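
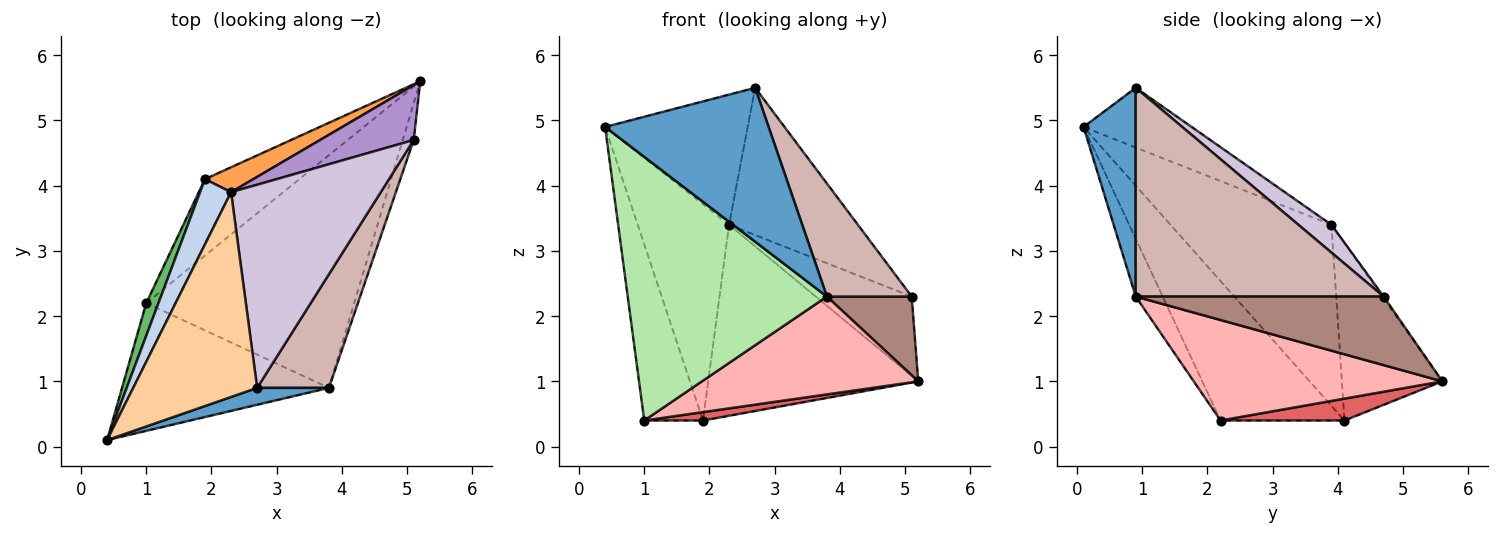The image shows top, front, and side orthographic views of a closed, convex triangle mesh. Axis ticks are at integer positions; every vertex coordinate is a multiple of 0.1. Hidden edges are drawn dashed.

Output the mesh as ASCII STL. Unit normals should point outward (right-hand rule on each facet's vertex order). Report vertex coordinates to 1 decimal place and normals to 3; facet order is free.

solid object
 facet normal 0.302 -0.947 0.104
  outer loop
   vertex 3.8 0.9 2.3
   vertex 2.7 0.9 5.5
   vertex 0.4 0.1 4.9
  endloop
 endfacet
 facet normal -0.860 0.488 0.147
  outer loop
   vertex 2.3 3.9 3.4
   vertex 1.9 4.1 0.4
   vertex 0.4 0.1 4.9
  endloop
 endfacet
 facet normal -0.428 0.896 0.117
  outer loop
   vertex 2.3 3.9 3.4
   vertex 5.2 5.6 1.0
   vertex 1.9 4.1 0.4
  endloop
 endfacet
 facet normal -0.377 0.497 0.782
  outer loop
   vertex 2.3 3.9 3.4
   vertex 0.4 0.1 4.9
   vertex 2.7 0.9 5.5
  endloop
 endfacet
 facet normal -0.901 0.427 0.079
  outer loop
   vertex 1.0 2.2 0.4
   vertex 0.4 0.1 4.9
   vertex 1.9 4.1 0.4
  endloop
 endfacet
 facet normal -0.121 -0.893 -0.433
  outer loop
   vertex 1.0 2.2 0.4
   vertex 3.8 0.9 2.3
   vertex 0.4 0.1 4.9
  endloop
 endfacet
 facet normal 0.224 -0.106 -0.969
  outer loop
   vertex 1.0 2.2 0.4
   vertex 1.9 4.1 0.4
   vertex 5.2 5.6 1.0
  endloop
 endfacet
 facet normal 0.407 -0.354 -0.842
  outer loop
   vertex 1.0 2.2 0.4
   vertex 5.2 5.6 1.0
   vertex 3.8 0.9 2.3
  endloop
 endfacet
 facet normal -0.012 0.823 0.569
  outer loop
   vertex 5.1 4.7 2.3
   vertex 5.2 5.6 1.0
   vertex 2.3 3.9 3.4
  endloop
 endfacet
 facet normal 0.149 0.580 0.801
  outer loop
   vertex 5.1 4.7 2.3
   vertex 2.3 3.9 3.4
   vertex 2.7 0.9 5.5
  endloop
 endfacet
 facet normal 0.936 -0.320 -0.150
  outer loop
   vertex 5.1 4.7 2.3
   vertex 3.8 0.9 2.3
   vertex 5.2 5.6 1.0
  endloop
 endfacet
 facet normal 0.900 -0.308 0.309
  outer loop
   vertex 5.1 4.7 2.3
   vertex 2.7 0.9 5.5
   vertex 3.8 0.9 2.3
  endloop
 endfacet
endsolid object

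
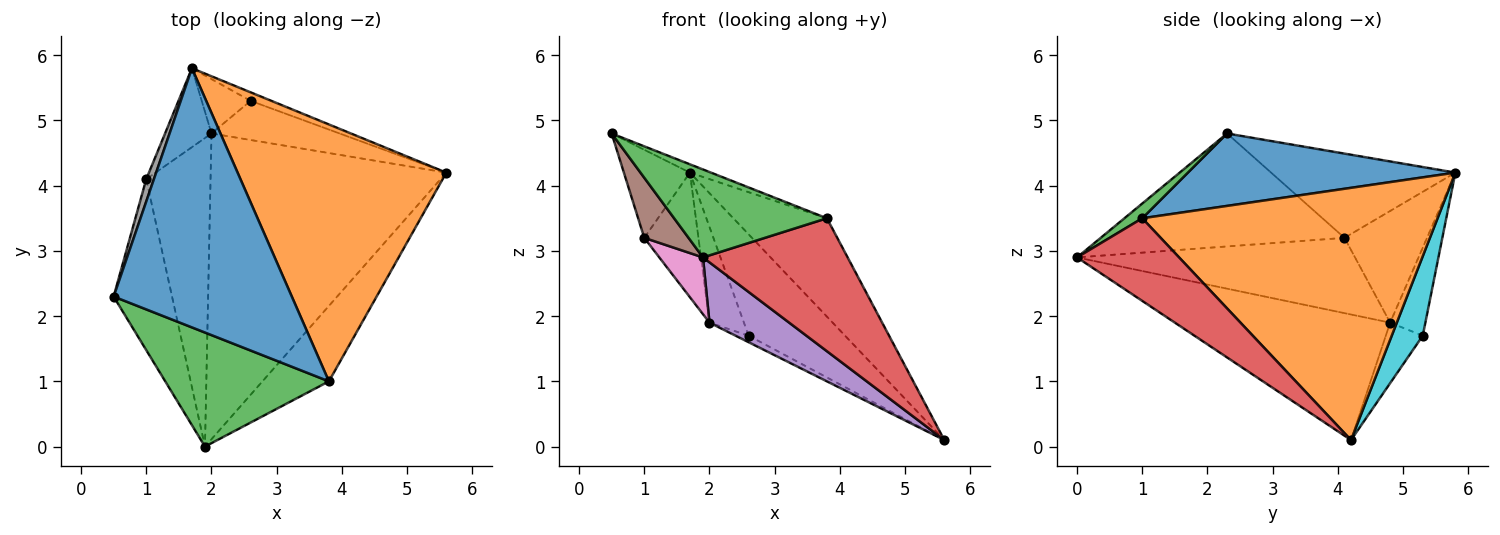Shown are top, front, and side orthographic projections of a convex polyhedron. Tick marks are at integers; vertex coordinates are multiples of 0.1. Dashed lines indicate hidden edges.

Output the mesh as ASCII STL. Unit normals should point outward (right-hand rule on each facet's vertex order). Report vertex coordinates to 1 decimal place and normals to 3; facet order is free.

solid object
 facet normal 0.376 0.030 0.926
  outer loop
   vertex 3.8 1.0 3.5
   vertex 1.7 5.8 4.2
   vertex 0.5 2.3 4.8
  endloop
 endfacet
 facet normal 0.748 0.237 0.619
  outer loop
   vertex 3.8 1.0 3.5
   vertex 5.6 4.2 0.1
   vertex 1.7 5.8 4.2
  endloop
 endfacet
 facet normal 0.071 -0.609 0.790
  outer loop
   vertex 3.8 1.0 3.5
   vertex 0.5 2.3 4.8
   vertex 1.9 0.0 2.9
  endloop
 endfacet
 facet normal 0.523 -0.741 -0.421
  outer loop
   vertex 3.8 1.0 3.5
   vertex 1.9 0.0 2.9
   vertex 5.6 4.2 0.1
  endloop
 endfacet
 facet normal -0.463 -0.171 -0.869
  outer loop
   vertex 2.0 4.8 1.9
   vertex 5.6 4.2 0.1
   vertex 1.9 0.0 2.9
  endloop
 endfacet
 facet normal -0.877 -0.159 -0.453
  outer loop
   vertex 1.0 4.1 3.2
   vertex 1.9 0.0 2.9
   vertex 0.5 2.3 4.8
  endloop
 endfacet
 facet normal -0.755 -0.119 -0.645
  outer loop
   vertex 1.0 4.1 3.2
   vertex 2.0 4.8 1.9
   vertex 1.9 0.0 2.9
  endloop
 endfacet
 facet normal -0.938 0.336 0.085
  outer loop
   vertex 1.0 4.1 3.2
   vertex 0.5 2.3 4.8
   vertex 1.7 5.8 4.2
  endloop
 endfacet
 facet normal -0.790 0.518 -0.328
  outer loop
   vertex 1.0 4.1 3.2
   vertex 1.7 5.8 4.2
   vertex 2.0 4.8 1.9
  endloop
 endfacet
 facet normal 0.305 0.949 -0.080
  outer loop
   vertex 2.6 5.3 1.7
   vertex 1.7 5.8 4.2
   vertex 5.6 4.2 0.1
  endloop
 endfacet
 facet normal -0.422 0.149 -0.894
  outer loop
   vertex 2.6 5.3 1.7
   vertex 5.6 4.2 0.1
   vertex 2.0 4.8 1.9
  endloop
 endfacet
 facet normal -0.665 0.650 -0.369
  outer loop
   vertex 2.6 5.3 1.7
   vertex 2.0 4.8 1.9
   vertex 1.7 5.8 4.2
  endloop
 endfacet
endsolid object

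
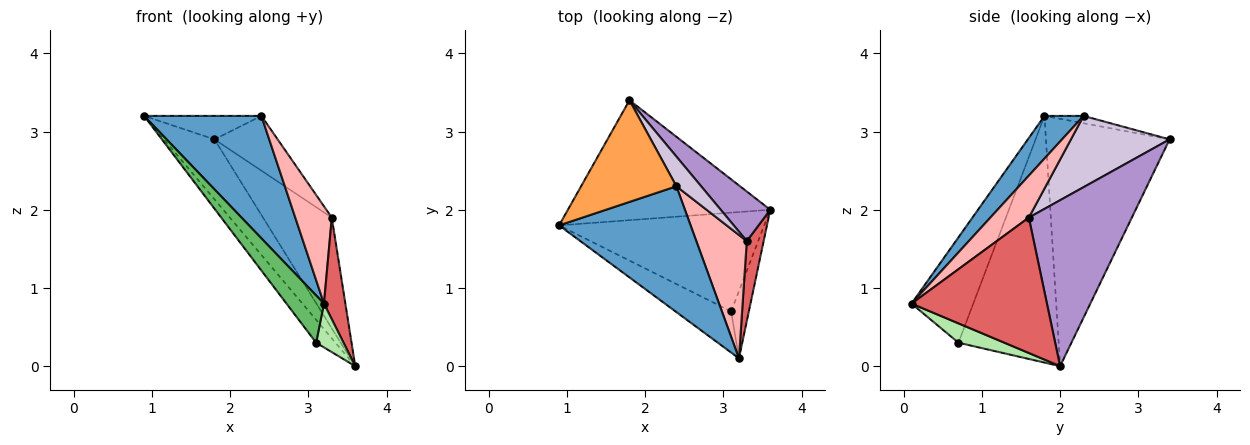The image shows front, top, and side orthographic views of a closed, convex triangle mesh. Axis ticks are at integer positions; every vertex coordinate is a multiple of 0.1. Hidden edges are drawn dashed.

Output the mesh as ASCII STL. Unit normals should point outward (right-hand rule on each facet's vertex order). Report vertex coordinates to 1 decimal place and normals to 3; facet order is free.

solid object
 facet normal 0.226 -0.679 0.698
  outer loop
   vertex 2.4 2.3 3.2
   vertex 0.9 1.8 3.2
   vertex 3.2 0.1 0.8
  endloop
 endfacet
 facet normal -0.738 0.302 -0.604
  outer loop
   vertex 1.8 3.4 2.9
   vertex 3.6 2.0 0.0
   vertex 0.9 1.8 3.2
  endloop
 endfacet
 facet normal -0.075 0.224 0.972
  outer loop
   vertex 1.8 3.4 2.9
   vertex 0.9 1.8 3.2
   vertex 2.4 2.3 3.2
  endloop
 endfacet
 facet normal -0.761 0.147 -0.633
  outer loop
   vertex 3.1 0.7 0.3
   vertex 0.9 1.8 3.2
   vertex 3.6 2.0 0.0
  endloop
 endfacet
 facet normal -0.779 -0.473 -0.412
  outer loop
   vertex 3.1 0.7 0.3
   vertex 3.2 0.1 0.8
   vertex 0.9 1.8 3.2
  endloop
 endfacet
 facet normal 0.675 -0.402 -0.618
  outer loop
   vertex 3.1 0.7 0.3
   vertex 3.6 2.0 0.0
   vertex 3.2 0.1 0.8
  endloop
 endfacet
 facet normal 0.980 -0.155 0.122
  outer loop
   vertex 3.3 1.6 1.9
   vertex 3.2 0.1 0.8
   vertex 3.6 2.0 0.0
  endloop
 endfacet
 facet normal 0.546 -0.519 0.658
  outer loop
   vertex 3.3 1.6 1.9
   vertex 2.4 2.3 3.2
   vertex 3.2 0.1 0.8
  endloop
 endfacet
 facet normal 0.807 0.539 0.241
  outer loop
   vertex 3.3 1.6 1.9
   vertex 3.6 2.0 0.0
   vertex 1.8 3.4 2.9
  endloop
 endfacet
 facet normal 0.808 0.517 0.281
  outer loop
   vertex 3.3 1.6 1.9
   vertex 1.8 3.4 2.9
   vertex 2.4 2.3 3.2
  endloop
 endfacet
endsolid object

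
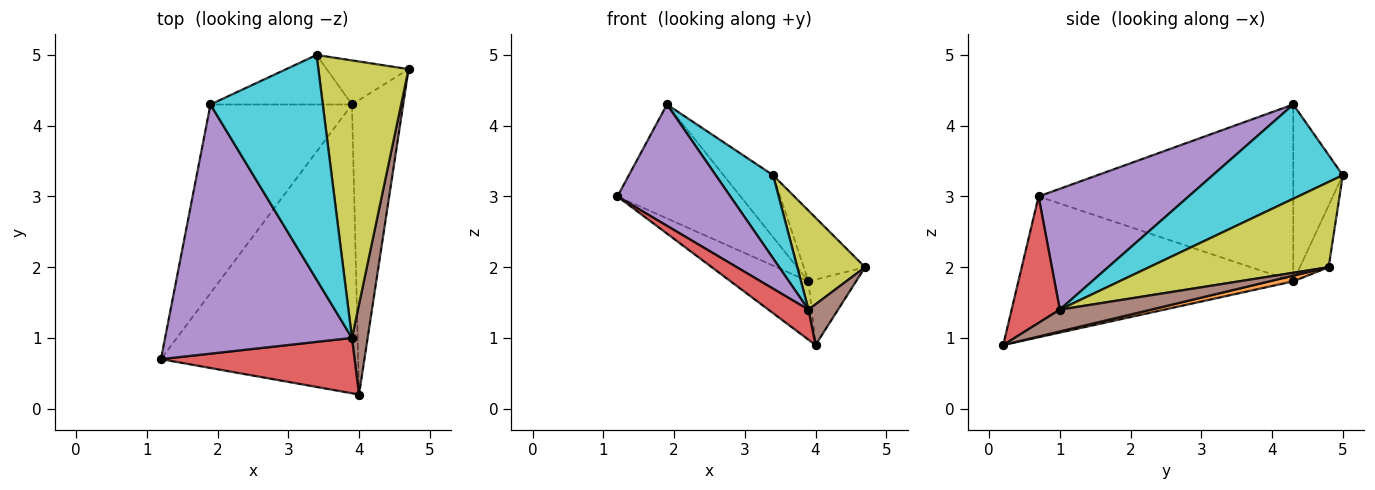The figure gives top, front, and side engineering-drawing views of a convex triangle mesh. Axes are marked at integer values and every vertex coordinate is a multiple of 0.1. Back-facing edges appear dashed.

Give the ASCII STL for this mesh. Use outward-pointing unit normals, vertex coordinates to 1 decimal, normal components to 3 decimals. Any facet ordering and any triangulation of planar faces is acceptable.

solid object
 facet normal -0.573 0.162 -0.803
  outer loop
   vertex 3.9 4.3 1.8
   vertex 4.0 0.2 0.9
   vertex 1.2 0.7 3.0
  endloop
 endfacet
 facet normal 0.108 0.216 -0.970
  outer loop
   vertex 3.9 4.3 1.8
   vertex 4.7 4.8 2.0
   vertex 4.0 0.2 0.9
  endloop
 endfacet
 facet normal -0.731 0.353 -0.584
  outer loop
   vertex 3.9 4.3 1.8
   vertex 1.2 0.7 3.0
   vertex 1.9 4.3 4.3
  endloop
 endfacet
 facet normal 0.498 -0.414 0.762
  outer loop
   vertex 3.9 1.0 1.4
   vertex 1.2 0.7 3.0
   vertex 4.0 0.2 0.9
  endloop
 endfacet
 facet normal 0.503 -0.378 0.777
  outer loop
   vertex 3.9 1.0 1.4
   vertex 1.9 4.3 4.3
   vertex 1.2 0.7 3.0
  endloop
 endfacet
 facet normal 0.785 -0.254 0.564
  outer loop
   vertex 3.9 1.0 1.4
   vertex 4.0 0.2 0.9
   vertex 4.7 4.8 2.0
  endloop
 endfacet
 facet normal -0.370 0.789 -0.491
  outer loop
   vertex 3.4 5.0 3.3
   vertex 4.7 4.8 2.0
   vertex 3.9 4.3 1.8
  endloop
 endfacet
 facet normal -0.615 0.615 -0.492
  outer loop
   vertex 3.4 5.0 3.3
   vertex 3.9 4.3 1.8
   vertex 1.9 4.3 4.3
  endloop
 endfacet
 facet normal 0.665 -0.251 0.703
  outer loop
   vertex 3.4 5.0 3.3
   vertex 3.9 1.0 1.4
   vertex 4.7 4.8 2.0
  endloop
 endfacet
 facet normal 0.619 -0.273 0.737
  outer loop
   vertex 3.4 5.0 3.3
   vertex 1.9 4.3 4.3
   vertex 3.9 1.0 1.4
  endloop
 endfacet
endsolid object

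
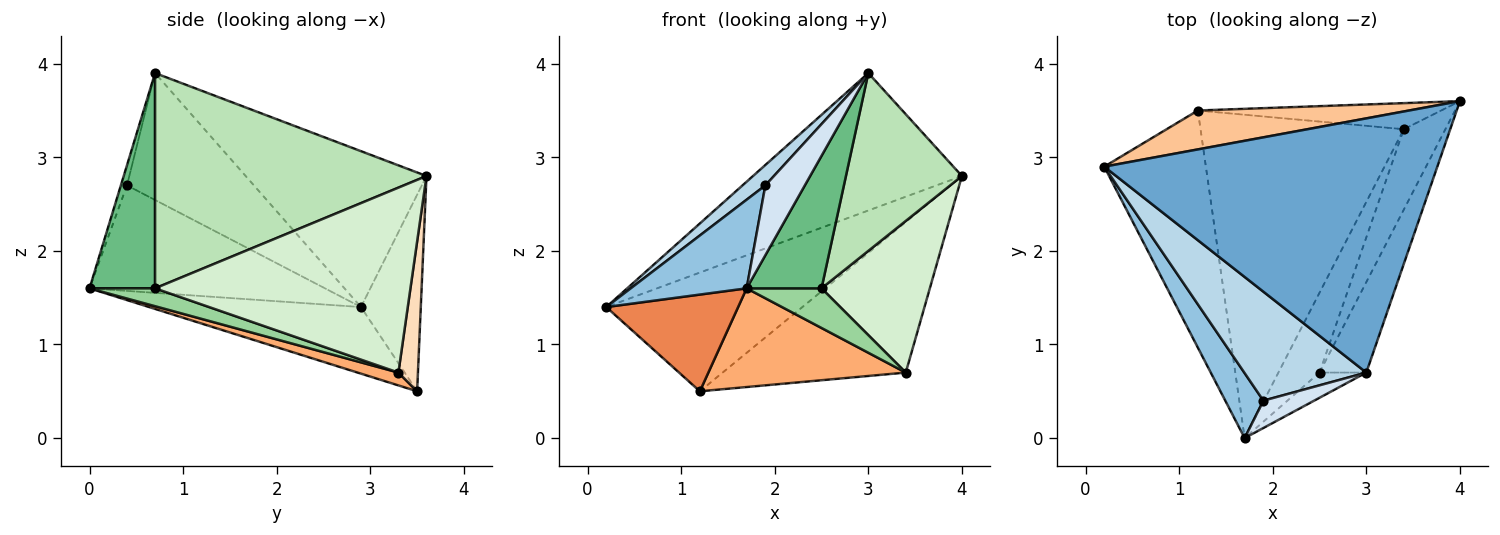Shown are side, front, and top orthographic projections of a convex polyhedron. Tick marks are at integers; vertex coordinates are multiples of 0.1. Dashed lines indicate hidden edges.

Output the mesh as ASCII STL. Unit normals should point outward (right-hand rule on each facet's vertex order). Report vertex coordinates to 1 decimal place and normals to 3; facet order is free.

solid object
 facet normal -0.381 0.440 0.813
  outer loop
   vertex 3.0 0.7 3.9
   vertex 4.0 3.6 2.8
   vertex 0.2 2.9 1.4
  endloop
 endfacet
 facet normal -0.854 -0.420 0.308
  outer loop
   vertex 1.9 0.4 2.7
   vertex 0.2 2.9 1.4
   vertex 1.7 0.0 1.6
  endloop
 endfacet
 facet normal -0.715 -0.129 0.687
  outer loop
   vertex 1.9 0.4 2.7
   vertex 3.0 0.7 3.9
   vertex 0.2 2.9 1.4
  endloop
 endfacet
 facet normal -0.143 -0.922 0.361
  outer loop
   vertex 1.9 0.4 2.7
   vertex 1.7 0.0 1.6
   vertex 3.0 0.7 3.9
  endloop
 endfacet
 facet normal -0.519 -0.323 -0.792
  outer loop
   vertex 1.2 3.5 0.5
   vertex 1.7 0.0 1.6
   vertex 0.2 2.9 1.4
  endloop
 endfacet
 facet normal 0.060 -0.291 -0.955
  outer loop
   vertex 1.2 3.5 0.5
   vertex 3.4 3.3 0.7
   vertex 1.7 0.0 1.6
  endloop
 endfacet
 facet normal -0.278 0.913 0.299
  outer loop
   vertex 1.2 3.5 0.5
   vertex 0.2 2.9 1.4
   vertex 4.0 3.6 2.8
  endloop
 endfacet
 facet normal 0.105 0.980 -0.170
  outer loop
   vertex 1.2 3.5 0.5
   vertex 4.0 3.6 2.8
   vertex 3.4 3.3 0.7
  endloop
 endfacet
 facet normal 0.652 -0.745 -0.142
  outer loop
   vertex 2.5 0.7 1.6
   vertex 3.0 0.7 3.9
   vertex 1.7 0.0 1.6
  endloop
 endfacet
 facet normal 0.363 -0.414 -0.835
  outer loop
   vertex 2.5 0.7 1.6
   vertex 1.7 0.0 1.6
   vertex 3.4 3.3 0.7
  endloop
 endfacet
 facet normal 0.902 -0.385 -0.196
  outer loop
   vertex 2.5 0.7 1.6
   vertex 4.0 3.6 2.8
   vertex 3.0 0.7 3.9
  endloop
 endfacet
 facet normal 0.901 -0.382 -0.203
  outer loop
   vertex 2.5 0.7 1.6
   vertex 3.4 3.3 0.7
   vertex 4.0 3.6 2.8
  endloop
 endfacet
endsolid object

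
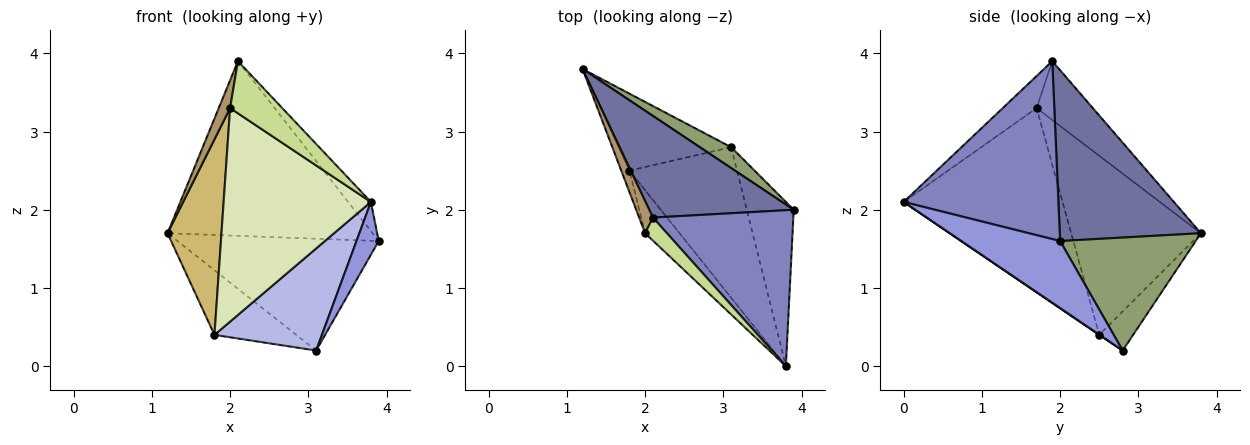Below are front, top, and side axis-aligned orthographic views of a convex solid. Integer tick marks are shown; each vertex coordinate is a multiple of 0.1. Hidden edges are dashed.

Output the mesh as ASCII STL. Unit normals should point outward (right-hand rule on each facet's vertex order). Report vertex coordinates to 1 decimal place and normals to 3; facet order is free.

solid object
 facet normal 0.511 0.743 0.432
  outer loop
   vertex 2.1 1.9 3.9
   vertex 3.9 2.0 1.6
   vertex 1.2 3.8 1.7
  endloop
 endfacet
 facet normal 0.780 0.115 0.615
  outer loop
   vertex 2.1 1.9 3.9
   vertex 3.8 0.0 2.1
   vertex 3.9 2.0 1.6
  endloop
 endfacet
 facet normal 0.806 -0.181 -0.564
  outer loop
   vertex 3.1 2.8 0.2
   vertex 3.9 2.0 1.6
   vertex 3.8 0.0 2.1
  endloop
 endfacet
 facet normal 0.002 -0.561 -0.828
  outer loop
   vertex 3.1 2.8 0.2
   vertex 3.8 0.0 2.1
   vertex 1.8 2.5 0.4
  endloop
 endfacet
 facet normal 0.552 0.820 0.153
  outer loop
   vertex 3.1 2.8 0.2
   vertex 1.2 3.8 1.7
   vertex 3.9 2.0 1.6
  endloop
 endfacet
 facet normal -0.257 0.621 -0.740
  outer loop
   vertex 3.1 2.8 0.2
   vertex 1.8 2.5 0.4
   vertex 1.2 3.8 1.7
  endloop
 endfacet
 facet normal -0.511 -0.786 0.347
  outer loop
   vertex 2.0 1.7 3.3
   vertex 3.8 0.0 2.1
   vertex 2.1 1.9 3.9
  endloop
 endfacet
 facet normal -0.727 -0.674 -0.136
  outer loop
   vertex 2.0 1.7 3.3
   vertex 1.8 2.5 0.4
   vertex 3.8 0.0 2.1
  endloop
 endfacet
 facet normal -0.955 -0.193 0.224
  outer loop
   vertex 2.0 1.7 3.3
   vertex 2.1 1.9 3.9
   vertex 1.2 3.8 1.7
  endloop
 endfacet
 facet normal -0.923 -0.384 -0.042
  outer loop
   vertex 2.0 1.7 3.3
   vertex 1.2 3.8 1.7
   vertex 1.8 2.5 0.4
  endloop
 endfacet
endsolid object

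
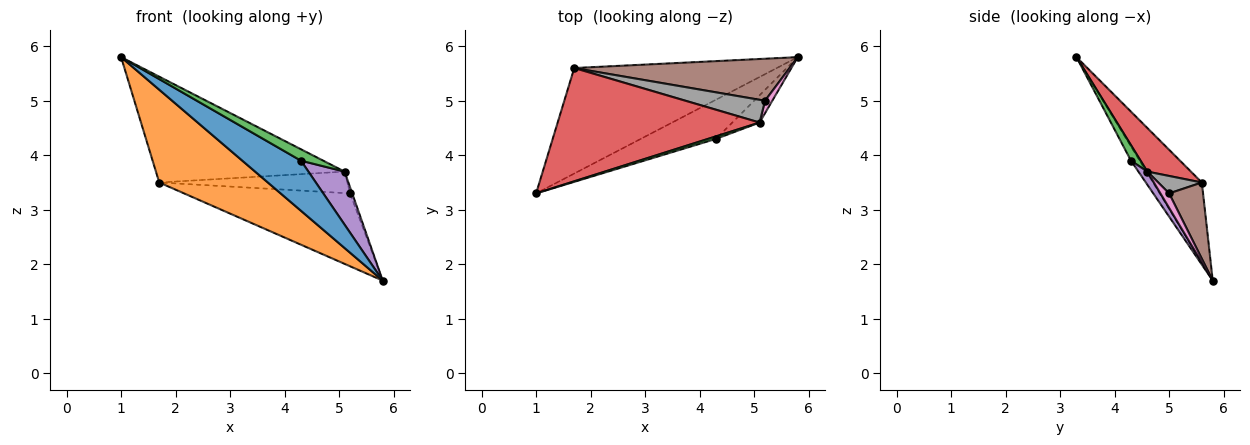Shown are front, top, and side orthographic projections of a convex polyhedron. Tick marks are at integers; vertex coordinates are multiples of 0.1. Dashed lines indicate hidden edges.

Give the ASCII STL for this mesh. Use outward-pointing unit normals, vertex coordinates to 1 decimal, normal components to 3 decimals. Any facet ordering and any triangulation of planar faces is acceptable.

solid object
 facet normal -0.115 -0.782 -0.612
  outer loop
   vertex 4.3 4.3 3.9
   vertex 1.0 3.3 5.8
   vertex 5.8 5.8 1.7
  endloop
 endfacet
 facet normal -0.285 -0.633 -0.720
  outer loop
   vertex 1.7 5.6 3.5
   vertex 5.8 5.8 1.7
   vertex 1.0 3.3 5.8
  endloop
 endfacet
 facet normal 0.387 -0.900 0.199
  outer loop
   vertex 5.1 4.6 3.7
   vertex 1.0 3.3 5.8
   vertex 4.3 4.3 3.9
  endloop
 endfacet
 facet normal 0.156 0.674 0.722
  outer loop
   vertex 5.1 4.6 3.7
   vertex 1.7 5.6 3.5
   vertex 1.0 3.3 5.8
  endloop
 endfacet
 facet normal 0.214 -0.869 -0.446
  outer loop
   vertex 5.1 4.6 3.7
   vertex 4.3 4.3 3.9
   vertex 5.8 5.8 1.7
  endloop
 endfacet
 facet normal 0.174 0.853 0.492
  outer loop
   vertex 5.2 5.0 3.3
   vertex 5.8 5.8 1.7
   vertex 1.7 5.6 3.5
  endloop
 endfacet
 facet normal 0.873 0.218 0.436
  outer loop
   vertex 5.2 5.0 3.3
   vertex 5.1 4.6 3.7
   vertex 5.8 5.8 1.7
  endloop
 endfacet
 facet normal 0.157 0.678 0.718
  outer loop
   vertex 5.2 5.0 3.3
   vertex 1.7 5.6 3.5
   vertex 5.1 4.6 3.7
  endloop
 endfacet
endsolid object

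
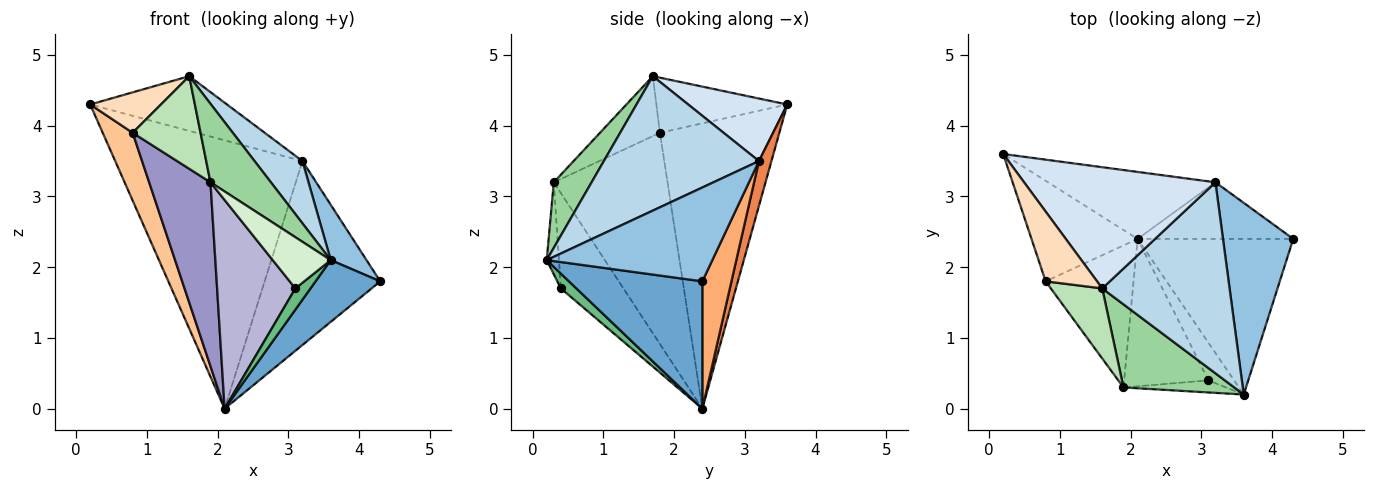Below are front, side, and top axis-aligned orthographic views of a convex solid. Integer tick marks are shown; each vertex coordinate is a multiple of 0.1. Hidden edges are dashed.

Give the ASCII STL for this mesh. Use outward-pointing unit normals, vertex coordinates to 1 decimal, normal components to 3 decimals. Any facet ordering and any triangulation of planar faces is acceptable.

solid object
 facet normal 0.605 -0.294 -0.740
  outer loop
   vertex 2.1 2.4 0.0
   vertex 4.3 2.4 1.8
   vertex 3.6 0.2 2.1
  endloop
 endfacet
 facet normal 0.789 -0.170 0.591
  outer loop
   vertex 3.2 3.2 3.5
   vertex 3.6 0.2 2.1
   vertex 4.3 2.4 1.8
  endloop
 endfacet
 facet normal 0.708 -0.219 0.671
  outer loop
   vertex 3.2 3.2 3.5
   vertex 1.6 1.7 4.7
   vertex 3.6 0.2 2.1
  endloop
 endfacet
 facet normal 0.286 0.394 0.874
  outer loop
   vertex 3.2 3.2 3.5
   vertex 0.2 3.6 4.3
   vertex 1.6 1.7 4.7
  endloop
 endfacet
 facet normal 0.065 0.968 -0.242
  outer loop
   vertex 3.2 3.2 3.5
   vertex 2.1 2.4 0.0
   vertex 0.2 3.6 4.3
  endloop
 endfacet
 facet normal 0.234 0.929 -0.286
  outer loop
   vertex 3.2 3.2 3.5
   vertex 4.3 2.4 1.8
   vertex 2.1 2.4 0.0
  endloop
 endfacet
 facet normal -0.912 -0.229 -0.339
  outer loop
   vertex 0.8 1.8 3.9
   vertex 0.2 3.6 4.3
   vertex 2.1 2.4 0.0
  endloop
 endfacet
 facet normal -0.680 -0.368 0.634
  outer loop
   vertex 0.8 1.8 3.9
   vertex 1.6 1.7 4.7
   vertex 0.2 3.6 4.3
  endloop
 endfacet
 facet normal 0.448 -0.438 -0.779
  outer loop
   vertex 3.1 0.4 1.7
   vertex 2.1 2.4 0.0
   vertex 3.6 0.2 2.1
  endloop
 endfacet
 facet normal 0.395 -0.631 0.668
  outer loop
   vertex 1.9 0.3 3.2
   vertex 3.6 0.2 2.1
   vertex 1.6 1.7 4.7
  endloop
 endfacet
 facet normal -0.575 -0.652 0.494
  outer loop
   vertex 1.9 0.3 3.2
   vertex 1.6 1.7 4.7
   vertex 0.8 1.8 3.9
  endloop
 endfacet
 facet normal -0.202 -0.953 -0.225
  outer loop
   vertex 1.9 0.3 3.2
   vertex 3.1 0.4 1.7
   vertex 3.6 0.2 2.1
  endloop
 endfacet
 facet normal -0.827 -0.446 -0.344
  outer loop
   vertex 1.9 0.3 3.2
   vertex 0.8 1.8 3.9
   vertex 2.1 2.4 0.0
  endloop
 endfacet
 facet normal -0.547 -0.684 -0.483
  outer loop
   vertex 1.9 0.3 3.2
   vertex 2.1 2.4 0.0
   vertex 3.1 0.4 1.7
  endloop
 endfacet
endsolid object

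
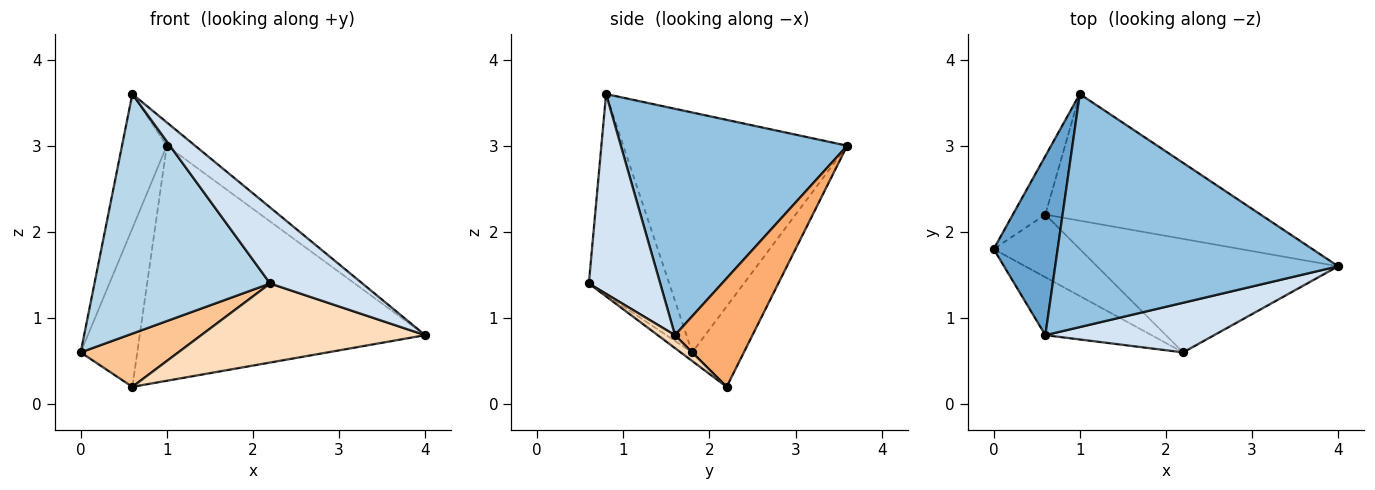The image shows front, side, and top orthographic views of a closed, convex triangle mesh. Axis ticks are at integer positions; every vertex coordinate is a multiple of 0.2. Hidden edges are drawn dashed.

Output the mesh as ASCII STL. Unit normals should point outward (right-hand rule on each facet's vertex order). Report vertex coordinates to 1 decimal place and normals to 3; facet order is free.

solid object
 facet normal -0.949 0.190 0.253
  outer loop
   vertex 0.6 0.8 3.6
   vertex 1.0 3.6 3.0
   vertex 0.0 1.8 0.6
  endloop
 endfacet
 facet normal 0.623 0.078 0.778
  outer loop
   vertex 0.6 0.8 3.6
   vertex 4.0 1.6 0.8
   vertex 1.0 3.6 3.0
  endloop
 endfacet
 facet normal -0.406 -0.888 -0.215
  outer loop
   vertex 2.2 0.6 1.4
   vertex 0.6 0.8 3.6
   vertex 0.0 1.8 0.6
  endloop
 endfacet
 facet normal 0.543 -0.703 0.459
  outer loop
   vertex 2.2 0.6 1.4
   vertex 4.0 1.6 0.8
   vertex 0.6 0.8 3.6
  endloop
 endfacet
 facet normal -0.650 0.712 -0.263
  outer loop
   vertex 0.6 2.2 0.2
   vertex 0.0 1.8 0.6
   vertex 1.0 3.6 3.0
  endloop
 endfacet
 facet normal 0.233 0.856 -0.461
  outer loop
   vertex 0.6 2.2 0.2
   vertex 1.0 3.6 3.0
   vertex 4.0 1.6 0.8
  endloop
 endfacet
 facet normal -0.076 -0.646 -0.760
  outer loop
   vertex 0.6 2.2 0.2
   vertex 2.2 0.6 1.4
   vertex 0.0 1.8 0.6
  endloop
 endfacet
 facet normal 0.044 -0.571 -0.820
  outer loop
   vertex 0.6 2.2 0.2
   vertex 4.0 1.6 0.8
   vertex 2.2 0.6 1.4
  endloop
 endfacet
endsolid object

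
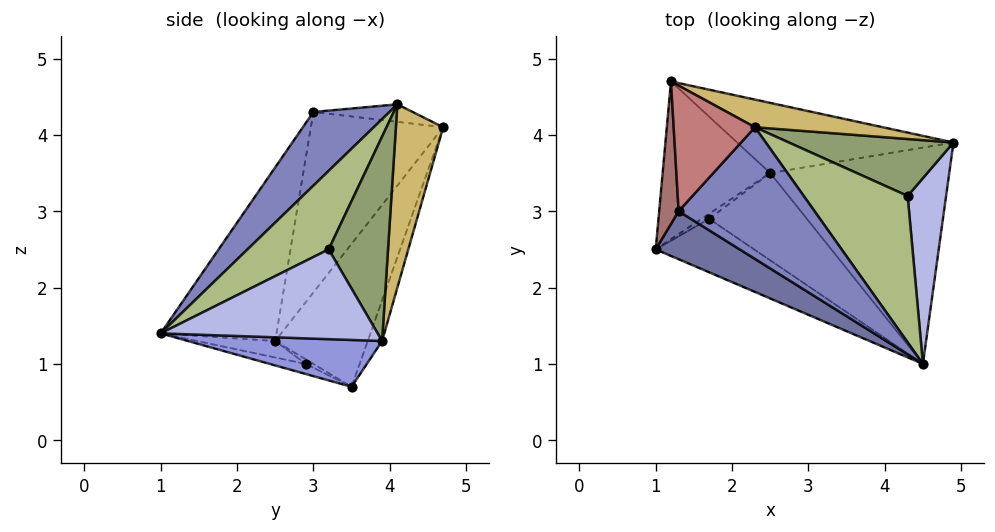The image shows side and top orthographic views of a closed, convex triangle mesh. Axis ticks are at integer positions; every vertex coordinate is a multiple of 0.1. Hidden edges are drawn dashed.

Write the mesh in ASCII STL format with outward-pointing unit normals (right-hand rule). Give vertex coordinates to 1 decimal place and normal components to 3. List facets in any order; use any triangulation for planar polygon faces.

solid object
 facet normal -0.391 -0.901 0.189
  outer loop
   vertex 1.3 3.0 4.3
   vertex 1.0 2.5 1.3
   vertex 4.5 1.0 1.4
  endloop
 endfacet
 facet normal 0.424 -0.456 0.782
  outer loop
   vertex 1.3 3.0 4.3
   vertex 4.5 1.0 1.4
   vertex 2.3 4.1 4.4
  endloop
 endfacet
 facet normal 0.253 -0.068 -0.965
  outer loop
   vertex 2.5 3.5 0.7
   vertex 4.9 3.9 1.3
   vertex 4.5 1.0 1.4
  endloop
 endfacet
 facet normal 0.913 -0.113 0.391
  outer loop
   vertex 4.3 3.2 2.5
   vertex 4.5 1.0 1.4
   vertex 4.9 3.9 1.3
  endloop
 endfacet
 facet normal 0.721 0.377 0.581
  outer loop
   vertex 4.3 3.2 2.5
   vertex 4.9 3.9 1.3
   vertex 2.3 4.1 4.4
  endloop
 endfacet
 facet normal 0.570 -0.325 0.754
  outer loop
   vertex 4.3 3.2 2.5
   vertex 2.3 4.1 4.4
   vertex 4.5 1.0 1.4
  endloop
 endfacet
 facet normal -0.150 -0.411 -0.899
  outer loop
   vertex 1.7 2.9 1.0
   vertex 4.5 1.0 1.4
   vertex 1.0 2.5 1.3
  endloop
 endfacet
 facet normal -0.498 0.249 -0.830
  outer loop
   vertex 1.7 2.9 1.0
   vertex 1.0 2.5 1.3
   vertex 2.5 3.5 0.7
  endloop
 endfacet
 facet normal -0.096 -0.339 -0.936
  outer loop
   vertex 1.7 2.9 1.0
   vertex 2.5 3.5 0.7
   vertex 4.5 1.0 1.4
  endloop
 endfacet
 facet normal 0.400 0.873 0.279
  outer loop
   vertex 1.2 4.7 4.1
   vertex 2.3 4.1 4.4
   vertex 4.9 3.9 1.3
  endloop
 endfacet
 facet normal -0.067 0.933 -0.355
  outer loop
   vertex 1.2 4.7 4.1
   vertex 4.9 3.9 1.3
   vertex 2.5 3.5 0.7
  endloop
 endfacet
 facet normal -0.612 0.642 -0.461
  outer loop
   vertex 1.2 4.7 4.1
   vertex 2.5 3.5 0.7
   vertex 1.0 2.5 1.3
  endloop
 endfacet
 facet normal -0.993 -0.046 0.107
  outer loop
   vertex 1.2 4.7 4.1
   vertex 1.0 2.5 1.3
   vertex 1.3 3.0 4.3
  endloop
 endfacet
 facet normal -0.210 0.102 0.972
  outer loop
   vertex 1.2 4.7 4.1
   vertex 1.3 3.0 4.3
   vertex 2.3 4.1 4.4
  endloop
 endfacet
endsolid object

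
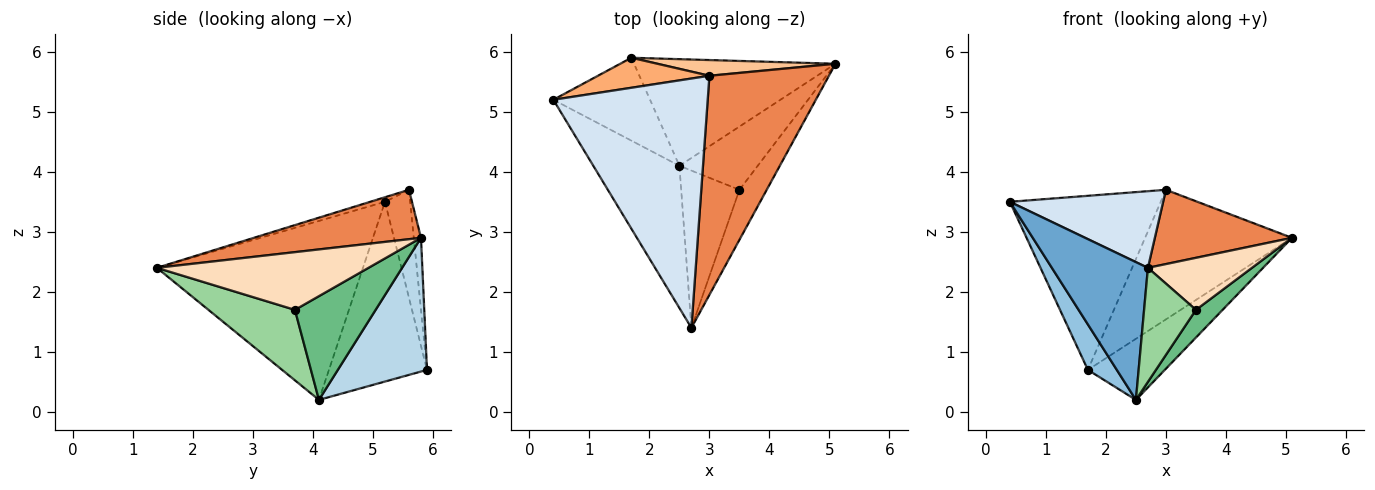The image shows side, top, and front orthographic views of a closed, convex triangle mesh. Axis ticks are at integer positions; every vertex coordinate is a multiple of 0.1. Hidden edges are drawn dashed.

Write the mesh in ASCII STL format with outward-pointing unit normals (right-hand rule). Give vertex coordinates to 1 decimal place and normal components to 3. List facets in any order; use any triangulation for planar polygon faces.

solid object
 facet normal -0.831 -0.387 -0.400
  outer loop
   vertex 2.5 4.1 0.2
   vertex 2.7 1.4 2.4
   vertex 0.4 5.2 3.5
  endloop
 endfacet
 facet normal -0.852 -0.251 -0.459
  outer loop
   vertex 1.7 5.9 0.7
   vertex 2.5 4.1 0.2
   vertex 0.4 5.2 3.5
  endloop
 endfacet
 facet normal 0.499 0.431 -0.752
  outer loop
   vertex 1.7 5.9 0.7
   vertex 5.1 5.8 2.9
   vertex 2.5 4.1 0.2
  endloop
 endfacet
 facet normal -0.028 -0.294 0.955
  outer loop
   vertex 3.0 5.6 3.7
   vertex 0.4 5.2 3.5
   vertex 2.7 1.4 2.4
  endloop
 endfacet
 facet normal 0.364 -0.299 0.882
  outer loop
   vertex 3.0 5.6 3.7
   vertex 2.7 1.4 2.4
   vertex 5.1 5.8 2.9
  endloop
 endfacet
 facet normal -0.162 0.972 0.168
  outer loop
   vertex 3.0 5.6 3.7
   vertex 1.7 5.9 0.7
   vertex 0.4 5.2 3.5
  endloop
 endfacet
 facet normal -0.049 0.992 0.120
  outer loop
   vertex 3.0 5.6 3.7
   vertex 5.1 5.8 2.9
   vertex 1.7 5.9 0.7
  endloop
 endfacet
 facet normal 0.826 -0.406 -0.391
  outer loop
   vertex 3.5 3.7 1.7
   vertex 5.1 5.8 2.9
   vertex 2.7 1.4 2.4
  endloop
 endfacet
 facet normal 0.772 -0.255 -0.583
  outer loop
   vertex 3.5 3.7 1.7
   vertex 2.5 4.1 0.2
   vertex 5.1 5.8 2.9
  endloop
 endfacet
 facet normal 0.700 -0.419 -0.578
  outer loop
   vertex 3.5 3.7 1.7
   vertex 2.7 1.4 2.4
   vertex 2.5 4.1 0.2
  endloop
 endfacet
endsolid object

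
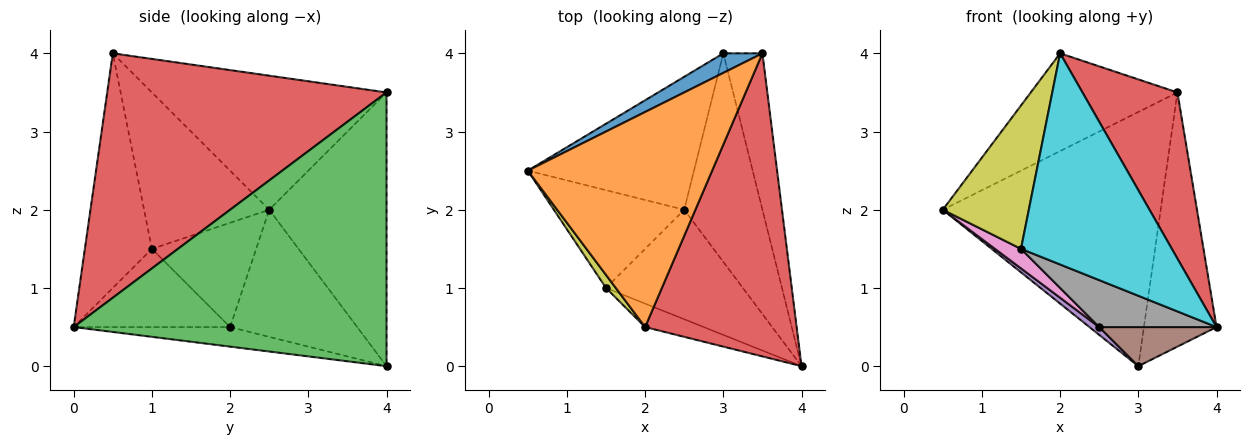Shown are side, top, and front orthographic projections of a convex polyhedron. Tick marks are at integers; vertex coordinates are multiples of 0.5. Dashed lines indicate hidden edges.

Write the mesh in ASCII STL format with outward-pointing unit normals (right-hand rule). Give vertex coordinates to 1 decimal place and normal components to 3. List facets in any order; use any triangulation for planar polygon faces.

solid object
 facet normal -0.473 0.878 0.068
  outer loop
   vertex 3.5 4.0 3.5
   vertex 3.0 4.0 0.0
   vertex 0.5 2.5 2.0
  endloop
 endfacet
 facet normal -0.552 0.345 0.759
  outer loop
   vertex 3.5 4.0 3.5
   vertex 0.5 2.5 2.0
   vertex 2.0 0.5 4.0
  endloop
 endfacet
 facet normal 0.965 0.224 -0.138
  outer loop
   vertex 3.5 4.0 3.5
   vertex 4.0 0.0 0.5
   vertex 3.0 4.0 0.0
  endloop
 endfacet
 facet normal 0.816 -0.278 0.506
  outer loop
   vertex 3.5 4.0 3.5
   vertex 2.0 0.5 4.0
   vertex 4.0 0.0 0.5
  endloop
 endfacet
 facet normal -0.607 -0.047 -0.793
  outer loop
   vertex 2.5 2.0 0.5
   vertex 0.5 2.5 2.0
   vertex 3.0 4.0 0.0
  endloop
 endfacet
 facet normal -0.239 -0.179 -0.954
  outer loop
   vertex 2.5 2.0 0.5
   vertex 3.0 4.0 0.0
   vertex 4.0 0.0 0.5
  endloop
 endfacet
 facet normal -0.617 -0.154 -0.772
  outer loop
   vertex 1.5 1.0 1.5
   vertex 0.5 2.5 2.0
   vertex 2.5 2.0 0.5
  endloop
 endfacet
 facet normal -0.465 -0.349 -0.814
  outer loop
   vertex 1.5 1.0 1.5
   vertex 2.5 2.0 0.5
   vertex 4.0 0.0 0.5
  endloop
 endfacet
 facet normal -0.823 -0.566 0.051
  outer loop
   vertex 1.5 1.0 1.5
   vertex 2.0 0.5 4.0
   vertex 0.5 2.5 2.0
  endloop
 endfacet
 facet normal -0.404 -0.909 -0.101
  outer loop
   vertex 1.5 1.0 1.5
   vertex 4.0 0.0 0.5
   vertex 2.0 0.5 4.0
  endloop
 endfacet
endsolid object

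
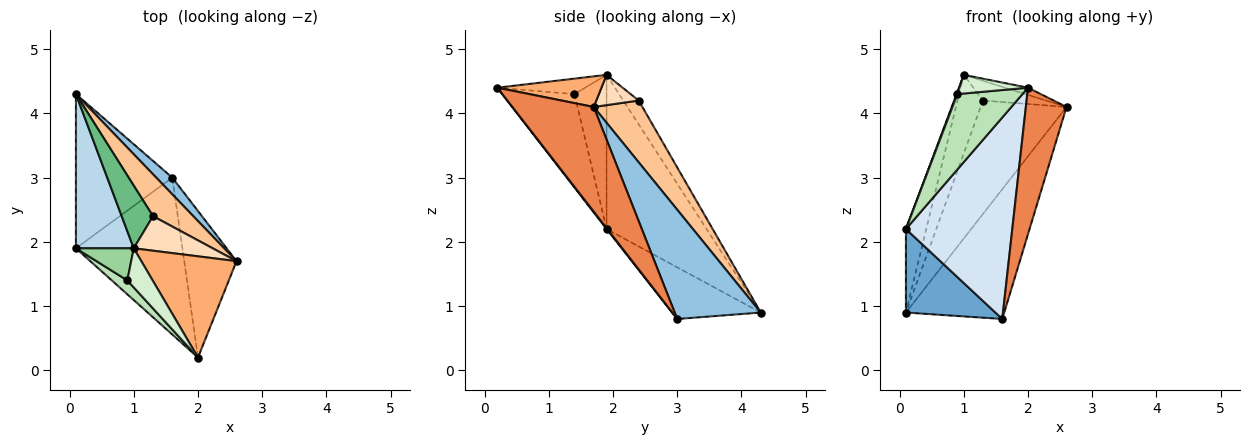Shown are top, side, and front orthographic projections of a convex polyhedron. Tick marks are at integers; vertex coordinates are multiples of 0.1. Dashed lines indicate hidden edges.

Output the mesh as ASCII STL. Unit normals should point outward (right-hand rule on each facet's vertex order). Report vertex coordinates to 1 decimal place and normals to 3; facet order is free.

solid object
 facet normal -0.426 -0.431 -0.795
  outer loop
   vertex 1.6 3.0 0.8
   vertex 0.1 1.9 2.2
   vertex 0.1 4.3 0.9
  endloop
 endfacet
 facet normal 0.656 0.749 0.096
  outer loop
   vertex 1.6 3.0 0.8
   vertex 0.1 4.3 0.9
   vertex 2.6 1.7 4.1
  endloop
 endfacet
 facet normal -0.920 0.187 0.345
  outer loop
   vertex 1.0 1.9 4.6
   vertex 0.1 4.3 0.9
   vertex 0.1 1.9 2.2
  endloop
 endfacet
 facet normal 0.005 -0.789 -0.614
  outer loop
   vertex 2.0 0.2 4.4
   vertex 0.1 1.9 2.2
   vertex 1.6 3.0 0.8
  endloop
 endfacet
 facet normal 0.816 -0.408 -0.408
  outer loop
   vertex 2.0 0.2 4.4
   vertex 1.6 3.0 0.8
   vertex 2.6 1.7 4.1
  endloop
 endfacet
 facet normal 0.305 0.068 0.950
  outer loop
   vertex 2.0 0.2 4.4
   vertex 2.6 1.7 4.1
   vertex 1.0 1.9 4.6
  endloop
 endfacet
 facet normal 0.469 0.828 0.306
  outer loop
   vertex 1.3 2.4 4.2
   vertex 2.6 1.7 4.1
   vertex 0.1 4.3 0.9
  endloop
 endfacet
 facet normal 0.316 0.470 0.824
  outer loop
   vertex 1.3 2.4 4.2
   vertex 1.0 1.9 4.6
   vertex 2.6 1.7 4.1
  endloop
 endfacet
 facet normal -0.428 0.707 0.563
  outer loop
   vertex 1.3 2.4 4.2
   vertex 0.1 4.3 0.9
   vertex 1.0 1.9 4.6
  endloop
 endfacet
 facet normal -0.936 -0.023 0.351
  outer loop
   vertex 0.9 1.4 4.3
   vertex 1.0 1.9 4.6
   vertex 0.1 1.9 2.2
  endloop
 endfacet
 facet normal -0.737 -0.665 0.122
  outer loop
   vertex 0.9 1.4 4.3
   vertex 0.1 1.9 2.2
   vertex 2.0 0.2 4.4
  endloop
 endfacet
 facet normal -0.483 -0.377 0.790
  outer loop
   vertex 0.9 1.4 4.3
   vertex 2.0 0.2 4.4
   vertex 1.0 1.9 4.6
  endloop
 endfacet
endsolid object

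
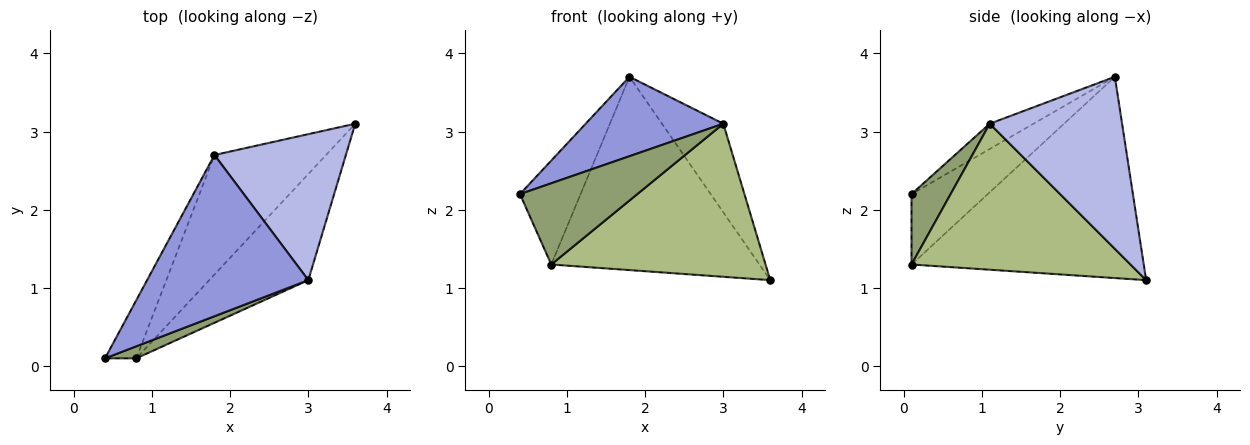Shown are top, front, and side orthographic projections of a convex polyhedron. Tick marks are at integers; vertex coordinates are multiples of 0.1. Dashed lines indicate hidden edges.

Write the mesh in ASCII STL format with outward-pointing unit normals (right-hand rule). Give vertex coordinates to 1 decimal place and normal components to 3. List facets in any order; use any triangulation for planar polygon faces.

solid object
 facet normal -0.739 0.588 -0.329
  outer loop
   vertex 0.8 0.1 1.3
   vertex 0.4 0.1 2.2
   vertex 1.8 2.7 3.7
  endloop
 endfacet
 facet normal -0.688 0.617 -0.382
  outer loop
   vertex 0.8 0.1 1.3
   vertex 1.8 2.7 3.7
   vertex 3.6 3.1 1.1
  endloop
 endfacet
 facet normal -0.139 -0.438 0.888
  outer loop
   vertex 3.0 1.1 3.1
   vertex 1.8 2.7 3.7
   vertex 0.4 0.1 2.2
  endloop
 endfacet
 facet normal 0.746 0.346 0.569
  outer loop
   vertex 3.0 1.1 3.1
   vertex 3.6 3.1 1.1
   vertex 1.8 2.7 3.7
  endloop
 endfacet
 facet normal 0.313 -0.939 0.139
  outer loop
   vertex 3.0 1.1 3.1
   vertex 0.4 0.1 2.2
   vertex 0.8 0.1 1.3
  endloop
 endfacet
 facet normal 0.643 -0.629 -0.436
  outer loop
   vertex 3.0 1.1 3.1
   vertex 0.8 0.1 1.3
   vertex 3.6 3.1 1.1
  endloop
 endfacet
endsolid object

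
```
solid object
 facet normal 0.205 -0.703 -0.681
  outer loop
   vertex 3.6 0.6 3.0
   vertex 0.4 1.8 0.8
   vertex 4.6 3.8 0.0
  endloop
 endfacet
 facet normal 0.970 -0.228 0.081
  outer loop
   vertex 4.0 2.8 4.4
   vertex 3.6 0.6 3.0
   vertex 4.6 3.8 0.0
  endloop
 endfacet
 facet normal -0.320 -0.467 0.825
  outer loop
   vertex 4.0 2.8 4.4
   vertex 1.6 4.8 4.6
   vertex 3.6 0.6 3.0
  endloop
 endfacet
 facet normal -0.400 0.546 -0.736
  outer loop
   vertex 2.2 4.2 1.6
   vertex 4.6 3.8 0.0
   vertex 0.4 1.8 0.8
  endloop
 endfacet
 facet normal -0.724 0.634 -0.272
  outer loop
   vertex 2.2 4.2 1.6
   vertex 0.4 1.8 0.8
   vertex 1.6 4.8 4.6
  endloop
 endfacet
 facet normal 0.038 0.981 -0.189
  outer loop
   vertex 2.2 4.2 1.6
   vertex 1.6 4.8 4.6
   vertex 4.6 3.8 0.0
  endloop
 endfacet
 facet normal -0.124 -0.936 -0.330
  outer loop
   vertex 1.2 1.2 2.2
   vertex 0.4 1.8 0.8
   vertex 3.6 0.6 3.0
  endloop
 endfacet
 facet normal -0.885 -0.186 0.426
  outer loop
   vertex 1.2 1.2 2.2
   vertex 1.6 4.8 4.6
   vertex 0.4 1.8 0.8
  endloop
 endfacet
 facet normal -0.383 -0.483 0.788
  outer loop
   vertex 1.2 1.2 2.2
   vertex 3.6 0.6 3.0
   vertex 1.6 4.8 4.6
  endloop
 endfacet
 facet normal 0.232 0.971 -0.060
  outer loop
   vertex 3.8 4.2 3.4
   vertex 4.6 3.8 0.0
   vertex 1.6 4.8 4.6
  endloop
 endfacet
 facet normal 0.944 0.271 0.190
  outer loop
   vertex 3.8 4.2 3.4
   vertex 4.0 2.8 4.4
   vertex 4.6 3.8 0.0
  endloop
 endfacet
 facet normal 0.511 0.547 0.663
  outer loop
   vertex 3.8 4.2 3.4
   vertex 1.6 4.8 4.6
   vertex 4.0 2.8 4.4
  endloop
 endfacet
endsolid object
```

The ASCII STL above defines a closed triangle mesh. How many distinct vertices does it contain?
8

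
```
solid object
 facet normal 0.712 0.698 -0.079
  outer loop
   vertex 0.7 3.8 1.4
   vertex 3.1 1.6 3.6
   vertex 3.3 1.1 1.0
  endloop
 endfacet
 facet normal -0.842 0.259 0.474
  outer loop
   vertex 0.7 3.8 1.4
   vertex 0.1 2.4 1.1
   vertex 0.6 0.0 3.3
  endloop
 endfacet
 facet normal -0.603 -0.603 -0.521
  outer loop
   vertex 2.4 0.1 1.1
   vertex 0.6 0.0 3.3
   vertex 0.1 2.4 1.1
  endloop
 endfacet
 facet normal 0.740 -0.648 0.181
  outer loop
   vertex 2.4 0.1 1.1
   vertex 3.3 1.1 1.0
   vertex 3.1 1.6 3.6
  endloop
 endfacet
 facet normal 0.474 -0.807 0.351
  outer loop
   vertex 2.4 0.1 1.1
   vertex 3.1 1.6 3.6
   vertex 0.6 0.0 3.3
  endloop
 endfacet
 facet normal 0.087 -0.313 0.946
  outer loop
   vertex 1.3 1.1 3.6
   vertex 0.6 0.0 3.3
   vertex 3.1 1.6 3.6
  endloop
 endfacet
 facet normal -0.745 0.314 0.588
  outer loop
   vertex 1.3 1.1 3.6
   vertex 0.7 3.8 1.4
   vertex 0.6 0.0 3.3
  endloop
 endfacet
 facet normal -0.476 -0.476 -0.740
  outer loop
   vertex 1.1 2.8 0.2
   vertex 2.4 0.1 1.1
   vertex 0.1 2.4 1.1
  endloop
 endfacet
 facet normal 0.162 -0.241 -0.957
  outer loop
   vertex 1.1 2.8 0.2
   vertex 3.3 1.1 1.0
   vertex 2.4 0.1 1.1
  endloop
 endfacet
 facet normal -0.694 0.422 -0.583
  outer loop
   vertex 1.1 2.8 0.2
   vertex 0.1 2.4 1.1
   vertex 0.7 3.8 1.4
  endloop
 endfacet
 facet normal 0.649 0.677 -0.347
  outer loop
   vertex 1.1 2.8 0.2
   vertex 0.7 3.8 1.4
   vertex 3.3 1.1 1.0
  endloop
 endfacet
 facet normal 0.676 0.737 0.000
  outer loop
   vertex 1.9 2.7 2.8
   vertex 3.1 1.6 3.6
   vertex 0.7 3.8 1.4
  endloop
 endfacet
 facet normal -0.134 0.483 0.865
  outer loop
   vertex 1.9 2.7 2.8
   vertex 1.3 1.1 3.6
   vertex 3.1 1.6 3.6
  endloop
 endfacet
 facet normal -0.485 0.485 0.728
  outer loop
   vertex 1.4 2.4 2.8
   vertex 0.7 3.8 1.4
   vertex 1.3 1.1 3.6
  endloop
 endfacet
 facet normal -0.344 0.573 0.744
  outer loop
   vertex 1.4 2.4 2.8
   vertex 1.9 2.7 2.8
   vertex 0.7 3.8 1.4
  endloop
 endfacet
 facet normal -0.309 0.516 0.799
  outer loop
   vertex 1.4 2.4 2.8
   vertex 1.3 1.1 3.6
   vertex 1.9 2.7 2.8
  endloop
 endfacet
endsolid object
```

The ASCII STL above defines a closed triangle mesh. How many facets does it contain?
16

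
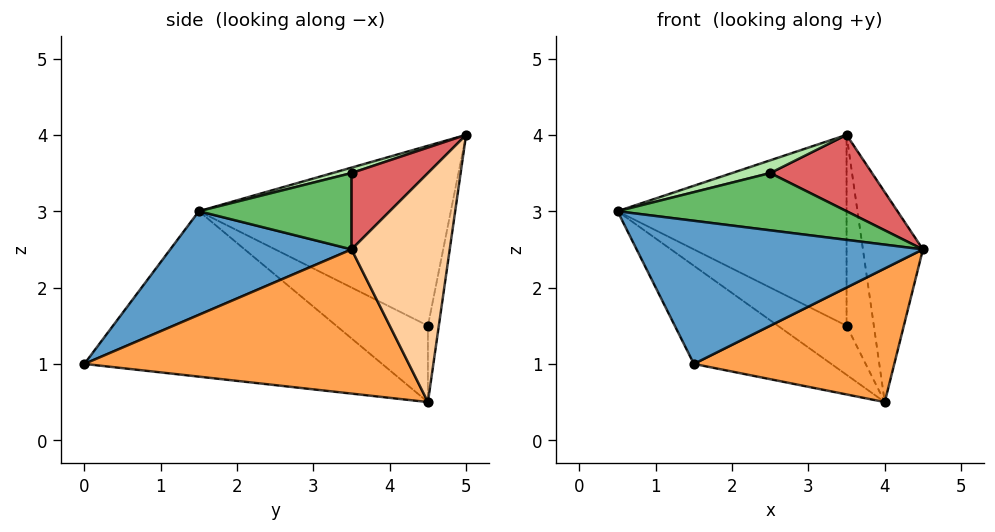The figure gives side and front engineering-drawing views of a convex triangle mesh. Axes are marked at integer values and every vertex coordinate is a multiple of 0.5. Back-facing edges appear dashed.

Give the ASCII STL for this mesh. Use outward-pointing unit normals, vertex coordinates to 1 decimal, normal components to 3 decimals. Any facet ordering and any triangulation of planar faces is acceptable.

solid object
 facet normal 0.397 -0.628 0.669
  outer loop
   vertex 1.5 0.0 1.0
   vertex 4.5 3.5 2.5
   vertex 0.5 1.5 3.0
  endloop
 endfacet
 facet normal -0.720 0.332 -0.609
  outer loop
   vertex 4.0 4.5 0.5
   vertex 1.5 0.0 1.0
   vertex 0.5 1.5 3.0
  endloop
 endfacet
 facet normal 0.768 -0.475 -0.429
  outer loop
   vertex 4.0 4.5 0.5
   vertex 4.5 3.5 2.5
   vertex 1.5 0.0 1.0
  endloop
 endfacet
 facet normal 0.852 0.521 0.047
  outer loop
   vertex 3.5 5.0 4.0
   vertex 4.5 3.5 2.5
   vertex 4.0 4.5 0.5
  endloop
 endfacet
 facet normal 0.371 -0.557 0.743
  outer loop
   vertex 2.5 3.5 3.5
   vertex 0.5 1.5 3.0
   vertex 4.5 3.5 2.5
  endloop
 endfacet
 facet normal 0.218 -0.436 0.873
  outer loop
   vertex 2.5 3.5 3.5
   vertex 3.5 5.0 4.0
   vertex 0.5 1.5 3.0
  endloop
 endfacet
 facet normal 0.384 -0.512 0.768
  outer loop
   vertex 2.5 3.5 3.5
   vertex 4.5 3.5 2.5
   vertex 3.5 5.0 4.0
  endloop
 endfacet
 facet normal -0.743 0.557 -0.371
  outer loop
   vertex 3.5 4.5 1.5
   vertex 4.0 4.5 0.5
   vertex 0.5 1.5 3.0
  endloop
 endfacet
 facet normal -0.733 0.667 -0.133
  outer loop
   vertex 3.5 4.5 1.5
   vertex 0.5 1.5 3.0
   vertex 3.5 5.0 4.0
  endloop
 endfacet
 facet normal -0.365 0.913 -0.183
  outer loop
   vertex 3.5 4.5 1.5
   vertex 3.5 5.0 4.0
   vertex 4.0 4.5 0.5
  endloop
 endfacet
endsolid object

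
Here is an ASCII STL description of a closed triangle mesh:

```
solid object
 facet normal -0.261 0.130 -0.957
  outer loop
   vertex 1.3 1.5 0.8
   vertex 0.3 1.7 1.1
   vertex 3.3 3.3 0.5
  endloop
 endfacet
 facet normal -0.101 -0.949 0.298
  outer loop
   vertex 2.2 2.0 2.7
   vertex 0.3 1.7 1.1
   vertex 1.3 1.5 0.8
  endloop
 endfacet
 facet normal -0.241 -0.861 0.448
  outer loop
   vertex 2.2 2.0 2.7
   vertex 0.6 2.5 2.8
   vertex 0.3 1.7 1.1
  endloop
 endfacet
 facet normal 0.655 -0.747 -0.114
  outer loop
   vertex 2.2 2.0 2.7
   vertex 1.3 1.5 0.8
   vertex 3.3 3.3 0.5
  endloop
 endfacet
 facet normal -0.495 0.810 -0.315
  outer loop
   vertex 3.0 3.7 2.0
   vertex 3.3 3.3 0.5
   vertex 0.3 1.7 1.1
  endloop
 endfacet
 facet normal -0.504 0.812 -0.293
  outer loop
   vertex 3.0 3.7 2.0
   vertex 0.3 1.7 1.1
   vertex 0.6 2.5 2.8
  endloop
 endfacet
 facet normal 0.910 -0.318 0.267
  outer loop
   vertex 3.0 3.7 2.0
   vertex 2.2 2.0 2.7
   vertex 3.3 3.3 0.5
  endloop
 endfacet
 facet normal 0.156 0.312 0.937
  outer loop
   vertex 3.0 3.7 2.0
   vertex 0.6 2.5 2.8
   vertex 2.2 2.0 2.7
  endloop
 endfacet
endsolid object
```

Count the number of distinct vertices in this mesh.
6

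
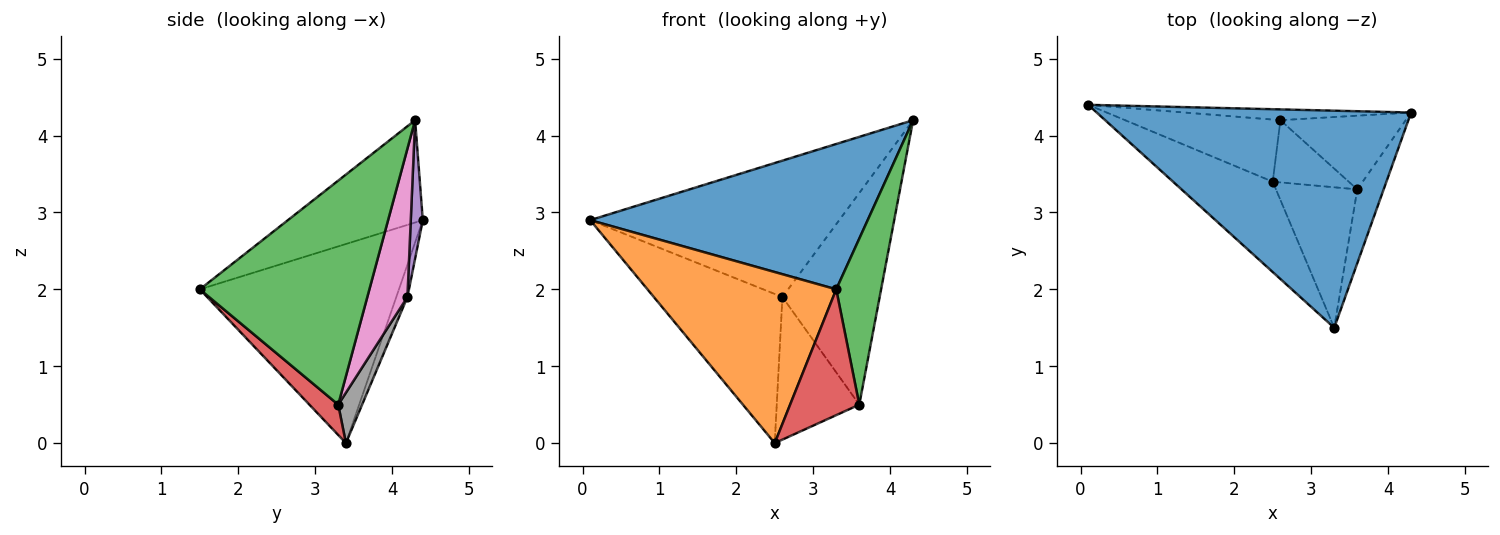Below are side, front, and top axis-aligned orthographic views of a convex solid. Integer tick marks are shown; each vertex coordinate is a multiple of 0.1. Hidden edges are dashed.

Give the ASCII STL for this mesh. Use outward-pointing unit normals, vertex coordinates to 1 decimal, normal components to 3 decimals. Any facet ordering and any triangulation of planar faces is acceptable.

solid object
 facet normal -0.261 -0.537 0.802
  outer loop
   vertex 3.3 1.5 2.0
   vertex 4.3 4.3 4.2
   vertex 0.1 4.4 2.9
  endloop
 endfacet
 facet normal -0.682 -0.647 -0.341
  outer loop
   vertex 2.5 3.4 0.0
   vertex 3.3 1.5 2.0
   vertex 0.1 4.4 2.9
  endloop
 endfacet
 facet normal 0.961 -0.254 -0.113
  outer loop
   vertex 3.6 3.3 0.5
   vertex 4.3 4.3 4.2
   vertex 3.3 1.5 2.0
  endloop
 endfacet
 facet normal 0.268 -0.643 -0.718
  outer loop
   vertex 3.6 3.3 0.5
   vertex 3.3 1.5 2.0
   vertex 2.5 3.4 0.0
  endloop
 endfacet
 facet normal 0.048 0.996 -0.079
  outer loop
   vertex 2.6 4.2 1.9
   vertex 0.1 4.4 2.9
   vertex 4.3 4.3 4.2
  endloop
 endfacet
 facet normal -0.080 0.920 -0.383
  outer loop
   vertex 2.6 4.2 1.9
   vertex 2.5 3.4 0.0
   vertex 0.1 4.4 2.9
  endloop
 endfacet
 facet normal 0.363 0.880 -0.306
  outer loop
   vertex 2.6 4.2 1.9
   vertex 4.3 4.3 4.2
   vertex 3.6 3.3 0.5
  endloop
 endfacet
 facet normal 0.256 0.886 -0.387
  outer loop
   vertex 2.6 4.2 1.9
   vertex 3.6 3.3 0.5
   vertex 2.5 3.4 0.0
  endloop
 endfacet
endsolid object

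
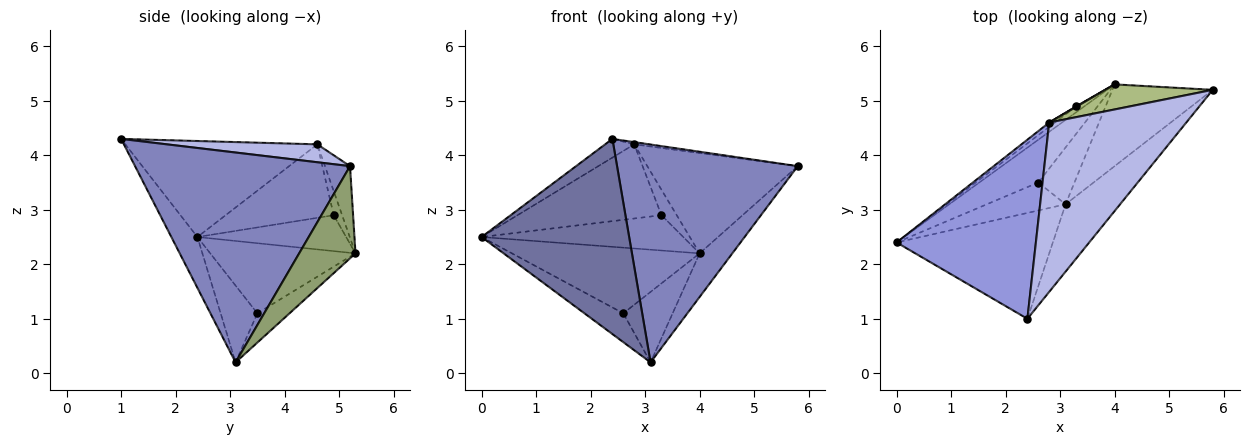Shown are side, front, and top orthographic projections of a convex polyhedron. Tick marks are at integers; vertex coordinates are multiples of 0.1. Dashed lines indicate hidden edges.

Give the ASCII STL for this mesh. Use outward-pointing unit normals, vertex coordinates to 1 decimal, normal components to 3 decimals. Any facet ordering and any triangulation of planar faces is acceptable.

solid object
 facet normal -0.153 -0.869 -0.471
  outer loop
   vertex 3.1 3.1 0.2
   vertex 2.4 1.0 4.3
   vertex 0.0 2.4 2.5
  endloop
 endfacet
 facet normal 0.751 -0.631 -0.195
  outer loop
   vertex 3.1 3.1 0.2
   vertex 5.8 5.2 3.8
   vertex 2.4 1.0 4.3
  endloop
 endfacet
 facet normal -0.565 0.086 0.820
  outer loop
   vertex 2.8 4.6 4.2
   vertex 0.0 2.4 2.5
   vertex 2.4 1.0 4.3
  endloop
 endfacet
 facet normal 0.130 0.013 0.991
  outer loop
   vertex 2.8 4.6 4.2
   vertex 2.4 1.0 4.3
   vertex 5.8 5.2 3.8
  endloop
 endfacet
 facet normal 0.630 0.366 -0.685
  outer loop
   vertex 4.0 5.3 2.2
   vertex 5.8 5.2 3.8
   vertex 3.1 3.1 0.2
  endloop
 endfacet
 facet normal -0.160 0.958 0.239
  outer loop
   vertex 4.0 5.3 2.2
   vertex 2.8 4.6 4.2
   vertex 5.8 5.2 3.8
  endloop
 endfacet
 facet normal -0.561 0.594 -0.576
  outer loop
   vertex 2.6 3.5 1.1
   vertex 3.1 3.1 0.2
   vertex 0.0 2.4 2.5
  endloop
 endfacet
 facet normal -0.544 0.703 -0.458
  outer loop
   vertex 2.6 3.5 1.1
   vertex 0.0 2.4 2.5
   vertex 4.0 5.3 2.2
  endloop
 endfacet
 facet normal -0.453 0.694 -0.560
  outer loop
   vertex 2.6 3.5 1.1
   vertex 4.0 5.3 2.2
   vertex 3.1 3.1 0.2
  endloop
 endfacet
 facet normal -0.600 0.799 -0.046
  outer loop
   vertex 3.3 4.9 2.9
   vertex 0.0 2.4 2.5
   vertex 2.8 4.6 4.2
  endloop
 endfacet
 facet normal -0.588 0.798 -0.132
  outer loop
   vertex 3.3 4.9 2.9
   vertex 4.0 5.3 2.2
   vertex 0.0 2.4 2.5
  endloop
 endfacet
 facet normal -0.484 0.875 0.016
  outer loop
   vertex 3.3 4.9 2.9
   vertex 2.8 4.6 4.2
   vertex 4.0 5.3 2.2
  endloop
 endfacet
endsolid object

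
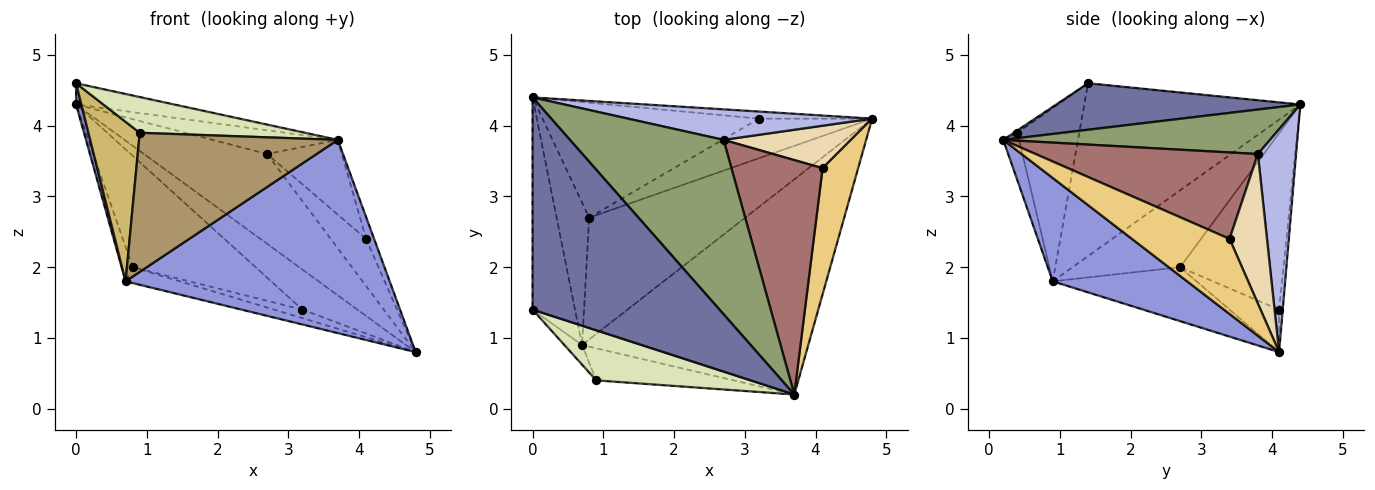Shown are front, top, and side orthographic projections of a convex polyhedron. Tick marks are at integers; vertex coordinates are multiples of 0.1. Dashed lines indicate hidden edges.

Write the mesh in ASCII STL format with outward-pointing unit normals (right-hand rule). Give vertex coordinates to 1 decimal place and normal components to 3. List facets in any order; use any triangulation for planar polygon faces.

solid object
 facet normal 0.240 0.097 0.966
  outer loop
   vertex 0.0 1.4 4.6
   vertex 3.7 0.2 3.8
   vertex 0.0 4.4 4.3
  endloop
 endfacet
 facet normal -0.971 -0.024 -0.238
  outer loop
   vertex 0.7 0.9 1.8
   vertex 0.0 1.4 4.6
   vertex 0.0 4.4 4.3
  endloop
 endfacet
 facet normal 0.322 -0.633 -0.704
  outer loop
   vertex 0.7 0.9 1.8
   vertex 4.8 4.1 0.8
   vertex 3.7 0.2 3.8
  endloop
 endfacet
 facet normal 0.282 0.908 0.309
  outer loop
   vertex 2.7 3.8 3.6
   vertex 4.8 4.1 0.8
   vertex 0.0 4.4 4.3
  endloop
 endfacet
 facet normal 0.276 0.130 0.952
  outer loop
   vertex 2.7 3.8 3.6
   vertex 0.0 4.4 4.3
   vertex 3.7 0.2 3.8
  endloop
 endfacet
 facet normal -0.917 0.094 -0.388
  outer loop
   vertex 0.8 2.7 2.0
   vertex 0.7 0.9 1.8
   vertex 0.0 4.4 4.3
  endloop
 endfacet
 facet normal -0.324 0.122 -0.938
  outer loop
   vertex 0.8 2.7 2.0
   vertex 4.8 4.1 0.8
   vertex 0.7 0.9 1.8
  endloop
 endfacet
 facet normal -0.012 -0.581 0.814
  outer loop
   vertex 0.9 0.4 3.9
   vertex 3.7 0.2 3.8
   vertex 0.0 1.4 4.6
  endloop
 endfacet
 facet normal -0.077 -0.972 -0.224
  outer loop
   vertex 0.9 0.4 3.9
   vertex 0.7 0.9 1.8
   vertex 3.7 0.2 3.8
  endloop
 endfacet
 facet normal -0.768 -0.636 -0.078
  outer loop
   vertex 0.9 0.4 3.9
   vertex 0.0 1.4 4.6
   vertex 0.7 0.9 1.8
  endloop
 endfacet
 facet normal 0.901 0.074 0.427
  outer loop
   vertex 4.1 3.4 2.4
   vertex 3.7 0.2 3.8
   vertex 4.8 4.1 0.8
  endloop
 endfacet
 facet normal 0.618 0.584 0.526
  outer loop
   vertex 4.1 3.4 2.4
   vertex 4.8 4.1 0.8
   vertex 2.7 3.8 3.6
  endloop
 endfacet
 facet normal 0.670 0.225 0.707
  outer loop
   vertex 4.1 3.4 2.4
   vertex 2.7 3.8 3.6
   vertex 3.7 0.2 3.8
  endloop
 endfacet
 facet normal -0.065 0.983 -0.173
  outer loop
   vertex 3.2 4.1 1.4
   vertex 0.0 4.4 4.3
   vertex 4.8 4.1 0.8
  endloop
 endfacet
 facet normal -0.505 0.601 -0.620
  outer loop
   vertex 3.2 4.1 1.4
   vertex 0.8 2.7 2.0
   vertex 0.0 4.4 4.3
  endloop
 endfacet
 facet normal -0.344 0.197 -0.918
  outer loop
   vertex 3.2 4.1 1.4
   vertex 4.8 4.1 0.8
   vertex 0.8 2.7 2.0
  endloop
 endfacet
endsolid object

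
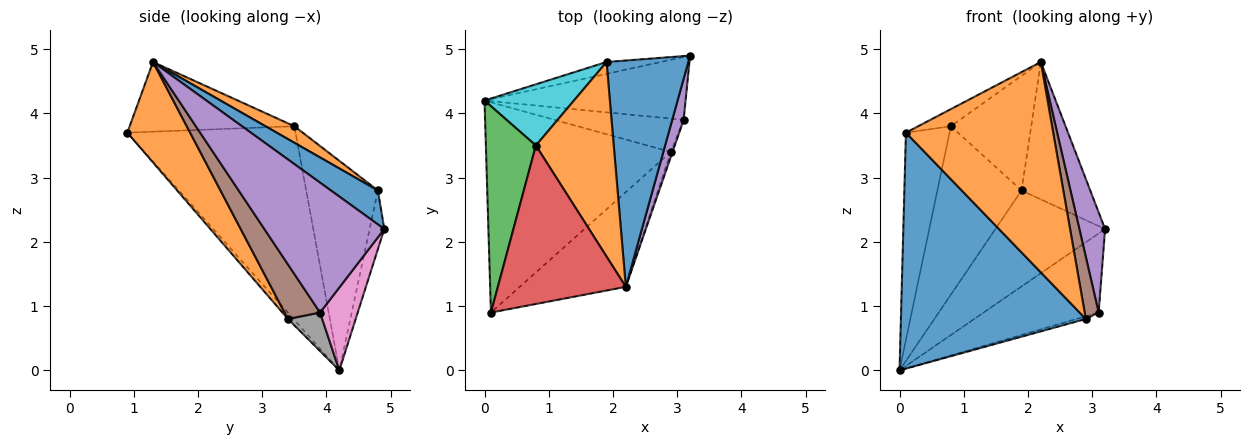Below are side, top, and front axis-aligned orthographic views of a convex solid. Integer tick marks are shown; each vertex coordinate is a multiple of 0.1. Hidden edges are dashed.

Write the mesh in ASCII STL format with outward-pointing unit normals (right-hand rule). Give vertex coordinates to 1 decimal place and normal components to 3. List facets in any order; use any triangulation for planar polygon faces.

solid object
 facet normal -0.022 -0.746 -0.665
  outer loop
   vertex 2.9 3.4 0.8
   vertex 0.1 0.9 3.7
   vertex 0.0 4.2 0.0
  endloop
 endfacet
 facet normal 0.362 -0.850 -0.383
  outer loop
   vertex 2.9 3.4 0.8
   vertex 2.2 1.3 4.8
   vertex 0.1 0.9 3.7
  endloop
 endfacet
 facet normal -0.939 0.244 0.243
  outer loop
   vertex 0.8 3.5 3.8
   vertex 0.0 4.2 0.0
   vertex 0.1 0.9 3.7
  endloop
 endfacet
 facet normal -0.476 0.095 0.874
  outer loop
   vertex 0.8 3.5 3.8
   vertex 0.1 0.9 3.7
   vertex 2.2 1.3 4.8
  endloop
 endfacet
 facet normal 0.974 -0.209 0.086
  outer loop
   vertex 3.1 3.9 0.9
   vertex 3.2 4.9 2.2
   vertex 2.2 1.3 4.8
  endloop
 endfacet
 facet normal 0.930 -0.366 -0.029
  outer loop
   vertex 3.1 3.9 0.9
   vertex 2.2 1.3 4.8
   vertex 2.9 3.4 0.8
  endloop
 endfacet
 facet normal 0.248 0.758 -0.603
  outer loop
   vertex 3.1 3.9 0.9
   vertex 0.0 4.2 0.0
   vertex 3.2 4.9 2.2
  endloop
 endfacet
 facet normal 0.285 0.077 -0.955
  outer loop
   vertex 3.1 3.9 0.9
   vertex 2.9 3.4 0.8
   vertex 0.0 4.2 0.0
  endloop
 endfacet
 facet normal -0.132 0.984 -0.121
  outer loop
   vertex 1.9 4.8 2.8
   vertex 3.2 4.9 2.2
   vertex 0.0 4.2 0.0
  endloop
 endfacet
 facet normal -0.625 0.734 0.267
  outer loop
   vertex 1.9 4.8 2.8
   vertex 0.0 4.2 0.0
   vertex 0.8 3.5 3.8
  endloop
 endfacet
 facet normal 0.334 0.489 0.806
  outer loop
   vertex 1.9 4.8 2.8
   vertex 2.2 1.3 4.8
   vertex 3.2 4.9 2.2
  endloop
 endfacet
 facet normal 0.180 0.500 0.847
  outer loop
   vertex 1.9 4.8 2.8
   vertex 0.8 3.5 3.8
   vertex 2.2 1.3 4.8
  endloop
 endfacet
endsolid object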